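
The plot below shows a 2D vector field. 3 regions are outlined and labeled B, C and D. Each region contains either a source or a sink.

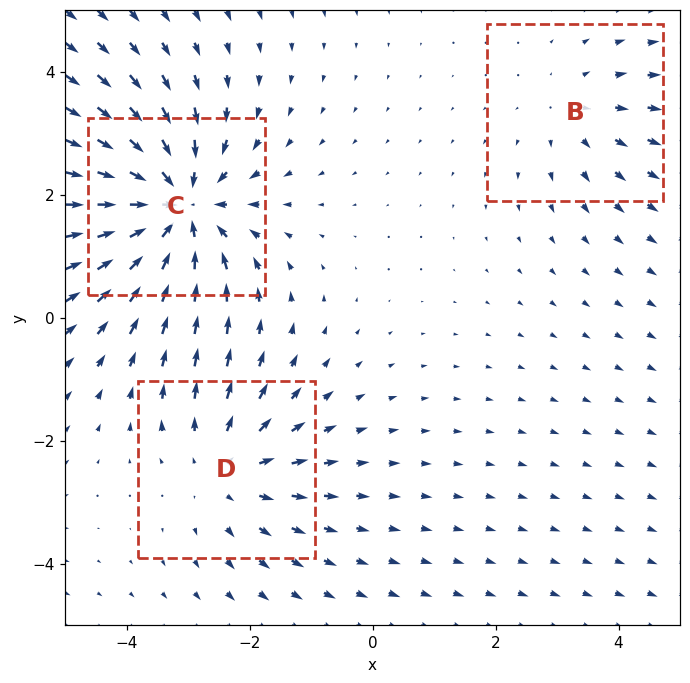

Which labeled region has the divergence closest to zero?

Divergence at each region's feature centre — B: about +2, C: about -5, D: about +3. Region B is closest to zero.

B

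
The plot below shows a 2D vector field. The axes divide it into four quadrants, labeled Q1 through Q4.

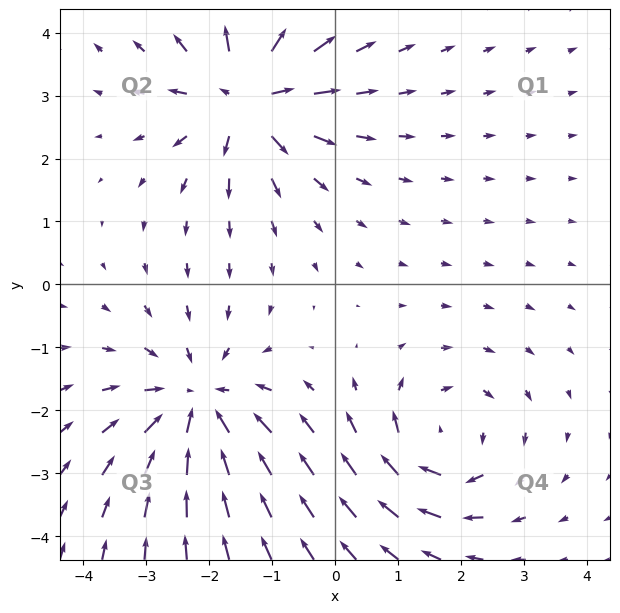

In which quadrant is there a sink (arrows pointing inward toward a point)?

Q3

The sink sits at approximately (-2.2, -1.9), which lies in quadrant Q3. The divergence there is about -5, negative as expected for a sink.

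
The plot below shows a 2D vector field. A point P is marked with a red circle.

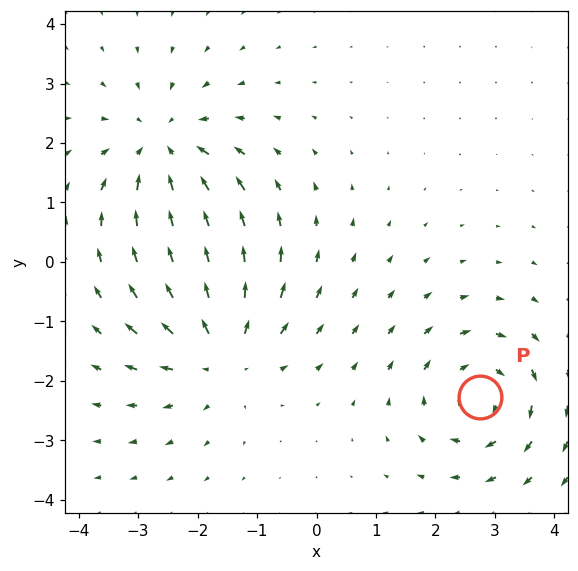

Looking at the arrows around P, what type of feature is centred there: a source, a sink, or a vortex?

At P (2.7, -2.3) the arrows circulate clockwise. Divergence ≈0, curl about -4 — near-zero divergence with nonzero curl is a vortex.

vortex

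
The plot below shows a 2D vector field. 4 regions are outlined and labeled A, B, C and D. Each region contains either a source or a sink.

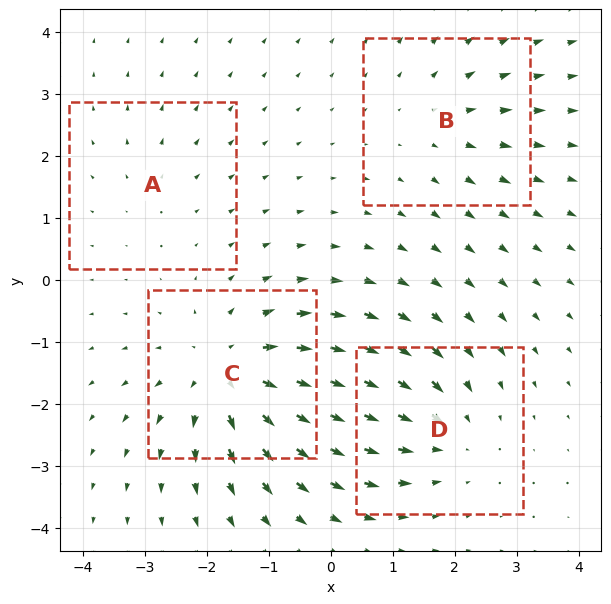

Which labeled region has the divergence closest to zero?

A

Divergence at each region's feature centre — A: about +2, B: about +3, C: about +6, D: about -4. Region A is closest to zero.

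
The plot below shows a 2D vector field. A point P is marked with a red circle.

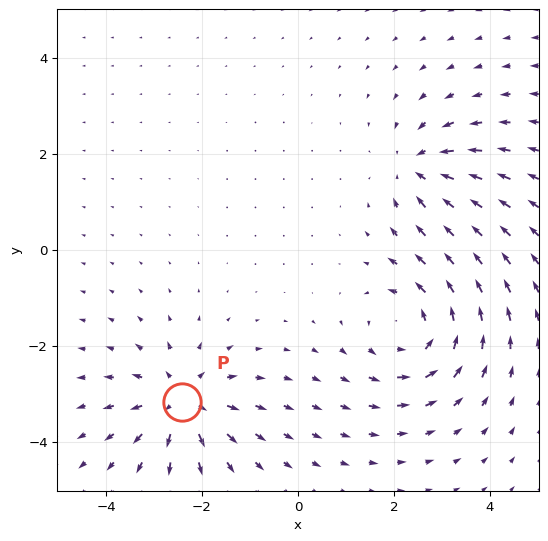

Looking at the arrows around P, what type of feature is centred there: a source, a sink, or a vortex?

source

At P (-2.4, -3.2) the arrows spread outward. Divergence about +4, curl ≈0 — positive divergence with near-zero curl is a source.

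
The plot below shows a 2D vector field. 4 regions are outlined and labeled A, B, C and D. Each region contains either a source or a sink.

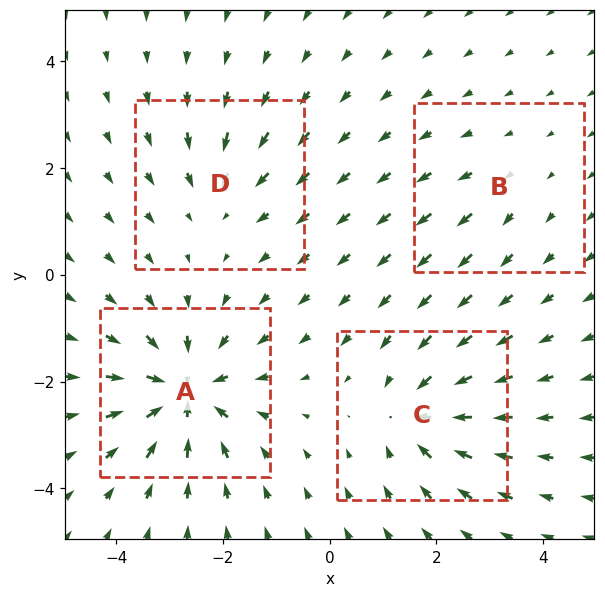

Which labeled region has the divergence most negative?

A

Divergence at each region's feature centre — A: about -8, B: about +2, C: about -6, D: about -4. Region A is most negative.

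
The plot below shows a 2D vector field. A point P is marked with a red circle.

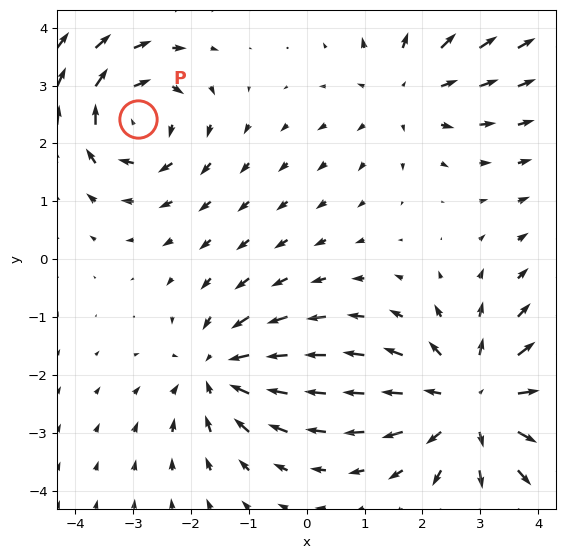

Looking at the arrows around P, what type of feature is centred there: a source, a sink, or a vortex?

At P (-2.9, 2.4) the arrows circulate clockwise. Divergence ≈0, curl about -4 — near-zero divergence with nonzero curl is a vortex.

vortex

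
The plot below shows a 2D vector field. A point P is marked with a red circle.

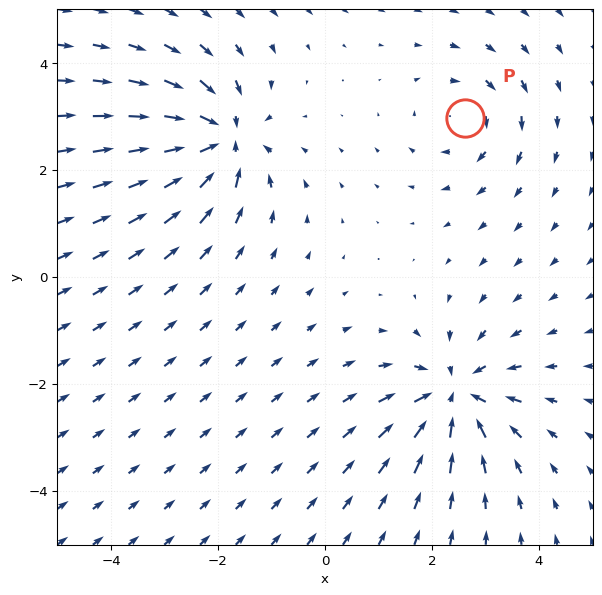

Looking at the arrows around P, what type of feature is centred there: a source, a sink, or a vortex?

vortex

At P (2.6, 3.0) the arrows circulate clockwise. Divergence ≈0, curl about -3 — near-zero divergence with nonzero curl is a vortex.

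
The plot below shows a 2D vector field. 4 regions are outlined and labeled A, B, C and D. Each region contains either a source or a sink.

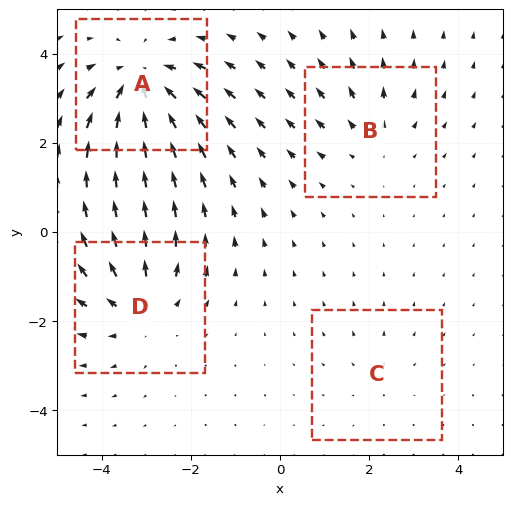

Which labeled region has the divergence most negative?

Divergence at each region's feature centre — A: about -6, B: about +3, C: about +2, D: about +5. Region A is most negative.

A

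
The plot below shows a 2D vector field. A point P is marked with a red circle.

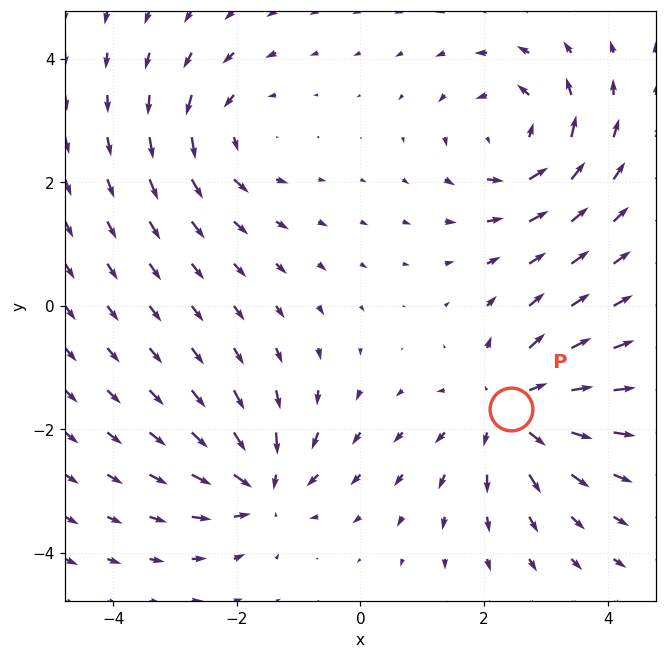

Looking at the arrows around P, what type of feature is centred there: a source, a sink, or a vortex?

source

At P (2.4, -1.7) the arrows spread outward. Divergence about +5, curl ≈0 — positive divergence with near-zero curl is a source.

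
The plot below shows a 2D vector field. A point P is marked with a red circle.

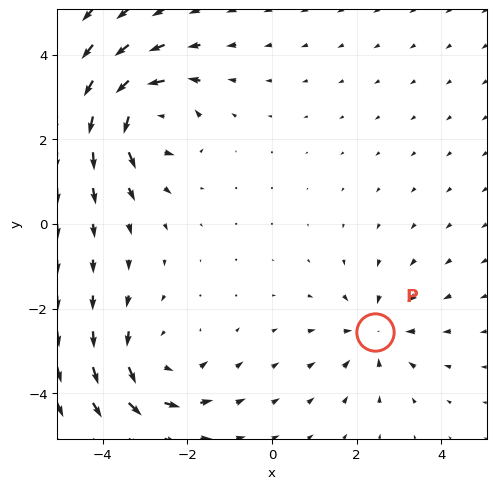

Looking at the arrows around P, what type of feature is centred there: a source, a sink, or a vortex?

At P (2.4, -2.6) the arrows converge inward. Divergence about -3, curl ≈0 — negative divergence with near-zero curl is a sink.

sink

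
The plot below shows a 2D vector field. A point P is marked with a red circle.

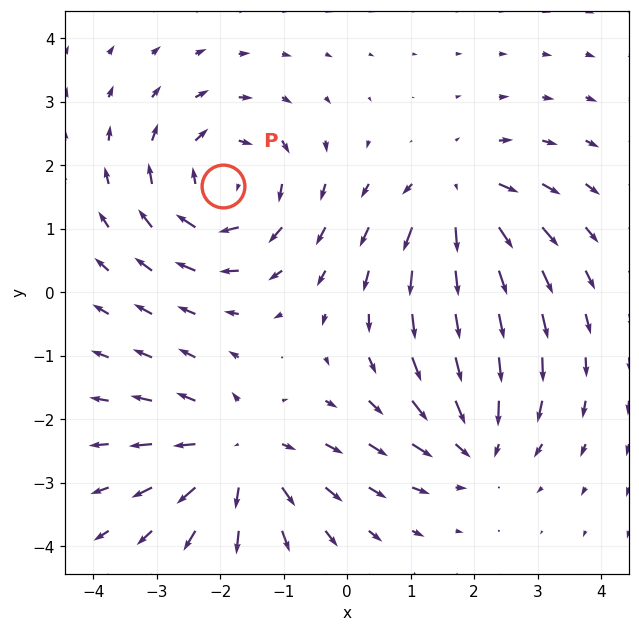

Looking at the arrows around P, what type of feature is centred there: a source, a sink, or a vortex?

vortex

At P (-1.9, 1.7) the arrows circulate clockwise. Divergence ≈0, curl about -5 — near-zero divergence with nonzero curl is a vortex.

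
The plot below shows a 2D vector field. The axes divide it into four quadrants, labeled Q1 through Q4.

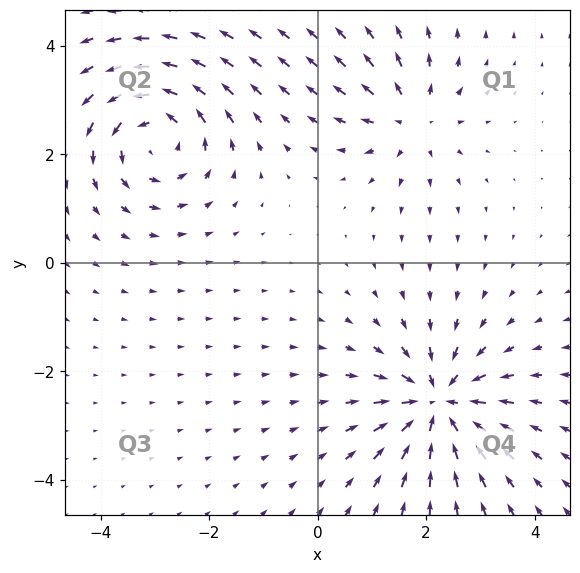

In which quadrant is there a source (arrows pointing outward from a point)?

The source sits at approximately (1.7, 2.6), which lies in quadrant Q1. The divergence there is about +4, positive as expected for a source.

Q1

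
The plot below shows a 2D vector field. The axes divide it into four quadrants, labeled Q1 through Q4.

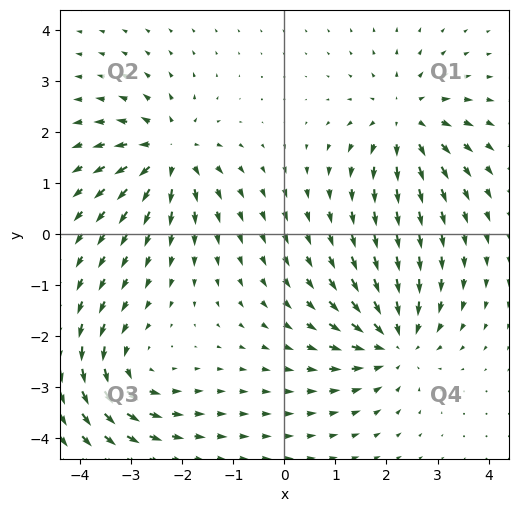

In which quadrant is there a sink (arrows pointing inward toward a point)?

The sink sits at approximately (2.2, -2.1), which lies in quadrant Q4. The divergence there is about -6, negative as expected for a sink.

Q4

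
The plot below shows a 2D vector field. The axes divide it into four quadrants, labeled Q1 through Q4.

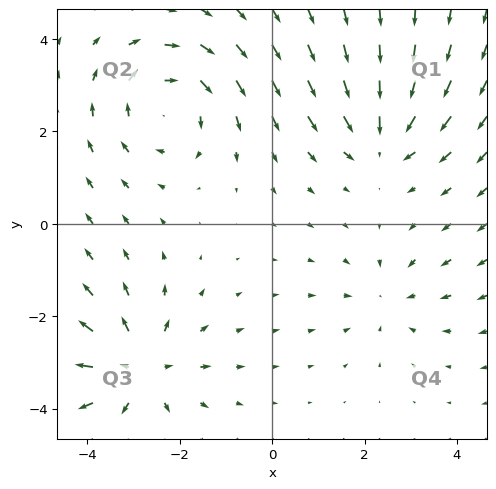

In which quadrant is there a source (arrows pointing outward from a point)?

Q3

The source sits at approximately (-2.9, -3.1), which lies in quadrant Q3. The divergence there is about +4, positive as expected for a source.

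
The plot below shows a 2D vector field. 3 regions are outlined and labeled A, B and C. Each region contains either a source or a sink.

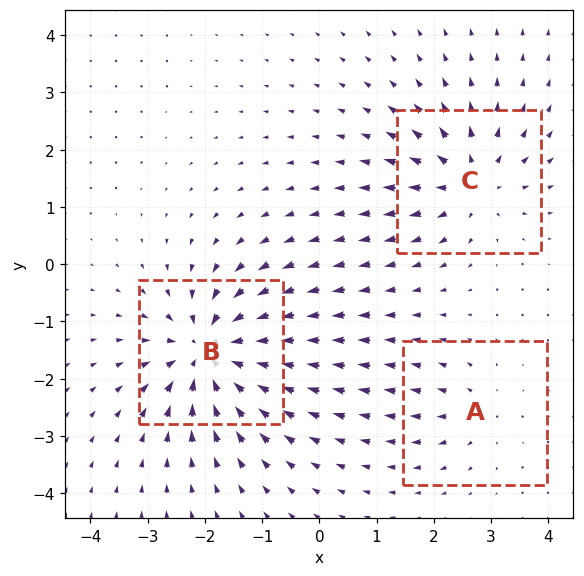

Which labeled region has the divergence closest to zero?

A

Divergence at each region's feature centre — A: about +2, B: about -6, C: about +4. Region A is closest to zero.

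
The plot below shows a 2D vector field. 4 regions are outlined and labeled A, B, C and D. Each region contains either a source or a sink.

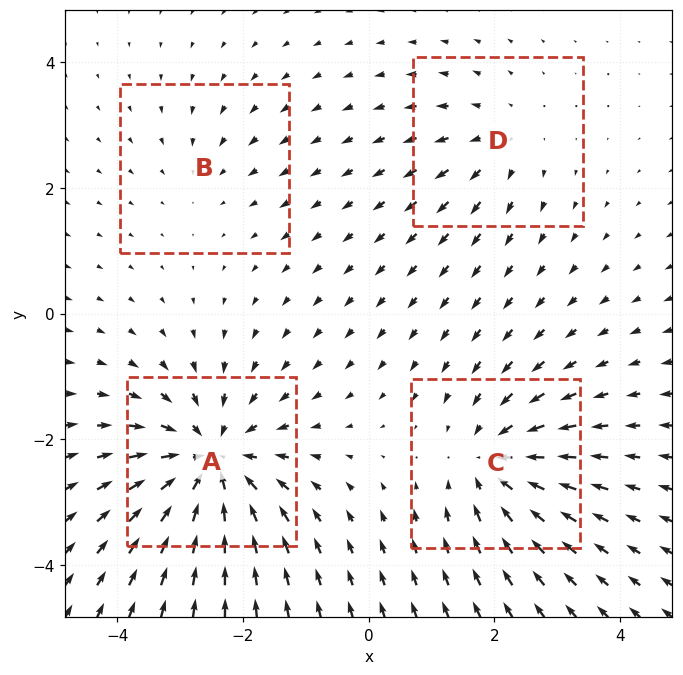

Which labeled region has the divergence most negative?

A

Divergence at each region's feature centre — A: about -7, B: about -2, C: about -5, D: about +3. Region A is most negative.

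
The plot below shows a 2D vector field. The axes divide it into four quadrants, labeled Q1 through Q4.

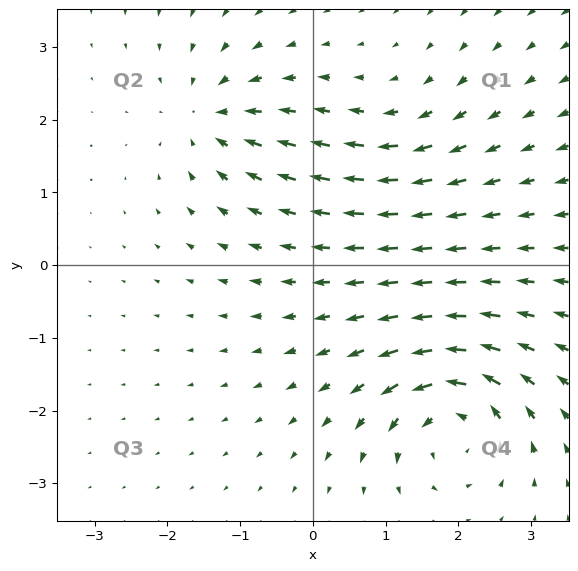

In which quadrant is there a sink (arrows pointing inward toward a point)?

The sink sits at approximately (-1.4, 2.0), which lies in quadrant Q2. The divergence there is about -4, negative as expected for a sink.

Q2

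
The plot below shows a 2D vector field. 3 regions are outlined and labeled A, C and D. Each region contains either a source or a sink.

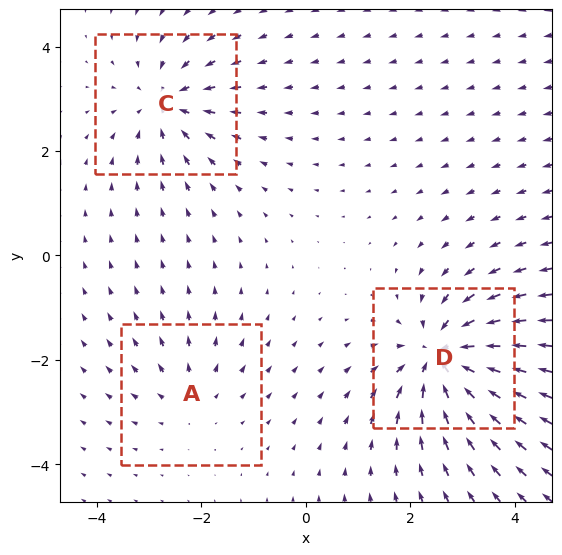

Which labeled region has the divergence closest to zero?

Divergence at each region's feature centre — A: about +2, C: about -4, D: about -6. Region A is closest to zero.

A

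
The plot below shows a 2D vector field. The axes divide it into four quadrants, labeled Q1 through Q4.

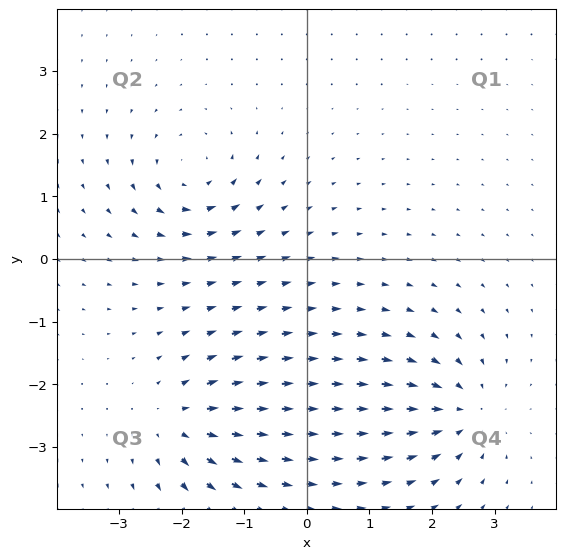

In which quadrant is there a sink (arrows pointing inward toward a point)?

The sink sits at approximately (2.5, -2.4), which lies in quadrant Q4. The divergence there is about -6, negative as expected for a sink.

Q4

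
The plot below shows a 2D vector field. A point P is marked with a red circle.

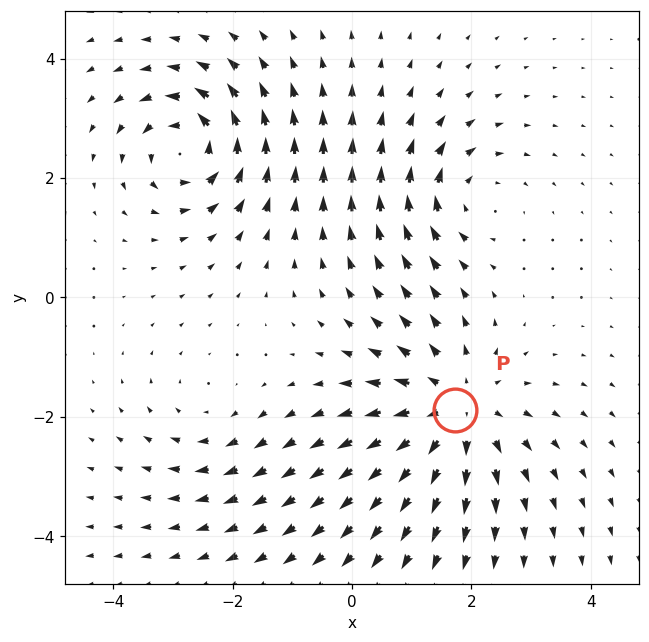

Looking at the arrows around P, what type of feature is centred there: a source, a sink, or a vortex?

At P (1.7, -1.9) the arrows spread outward. Divergence about +4, curl ≈0 — positive divergence with near-zero curl is a source.

source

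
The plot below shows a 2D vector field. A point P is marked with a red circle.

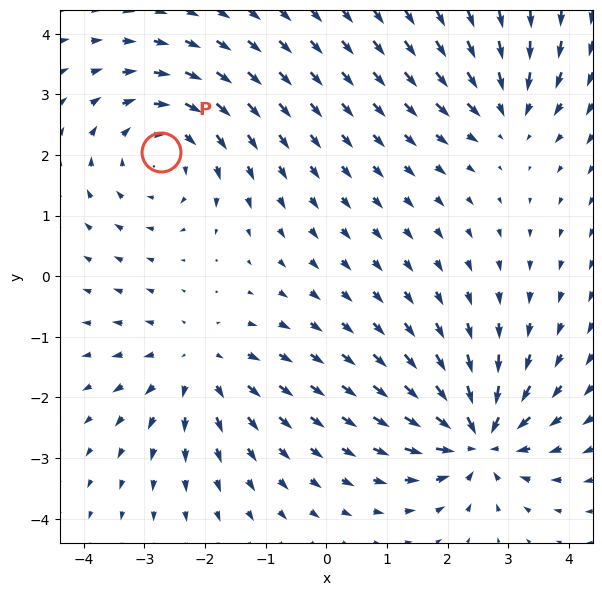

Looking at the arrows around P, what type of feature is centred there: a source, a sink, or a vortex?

At P (-2.7, 2.1) the arrows circulate clockwise. Divergence ≈0, curl about -4 — near-zero divergence with nonzero curl is a vortex.

vortex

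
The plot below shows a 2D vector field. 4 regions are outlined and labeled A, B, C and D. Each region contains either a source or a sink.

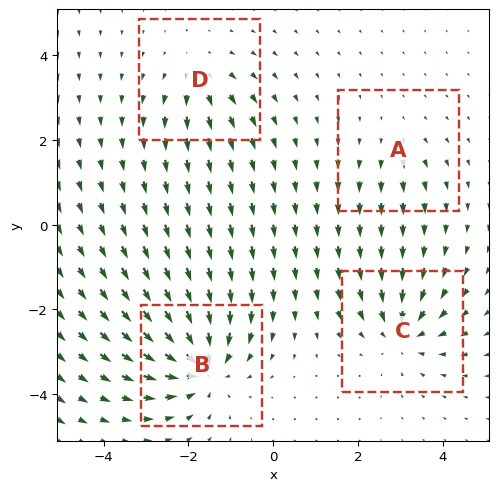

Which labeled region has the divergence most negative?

B

Divergence at each region's feature centre — A: about +2, B: about -8, C: about -5, D: about +4. Region B is most negative.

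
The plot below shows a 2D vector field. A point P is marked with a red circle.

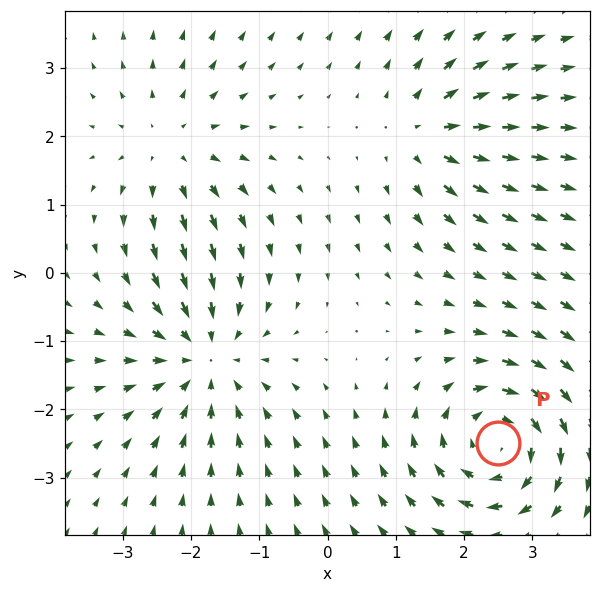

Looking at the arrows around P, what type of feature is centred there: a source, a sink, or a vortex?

At P (2.5, -2.5) the arrows circulate clockwise. Divergence ≈0, curl about -6 — near-zero divergence with nonzero curl is a vortex.

vortex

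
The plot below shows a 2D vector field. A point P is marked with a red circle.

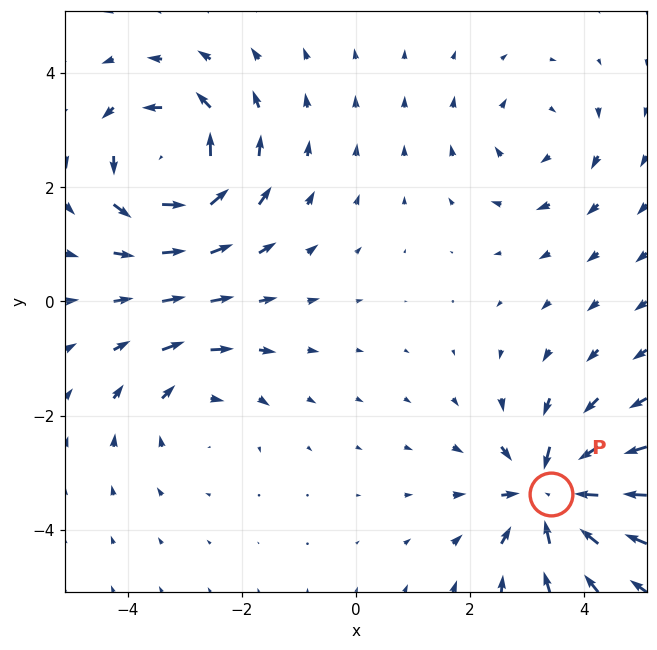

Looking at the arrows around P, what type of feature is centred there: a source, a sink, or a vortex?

At P (3.4, -3.4) the arrows converge inward. Divergence about -6, curl ≈0 — negative divergence with near-zero curl is a sink.

sink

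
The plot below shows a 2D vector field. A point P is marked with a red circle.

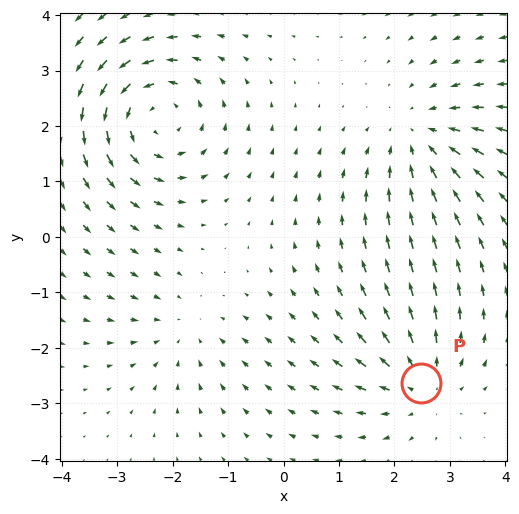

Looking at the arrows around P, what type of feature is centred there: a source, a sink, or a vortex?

At P (2.5, -2.6) the arrows spread outward. Divergence about +4, curl ≈0 — positive divergence with near-zero curl is a source.

source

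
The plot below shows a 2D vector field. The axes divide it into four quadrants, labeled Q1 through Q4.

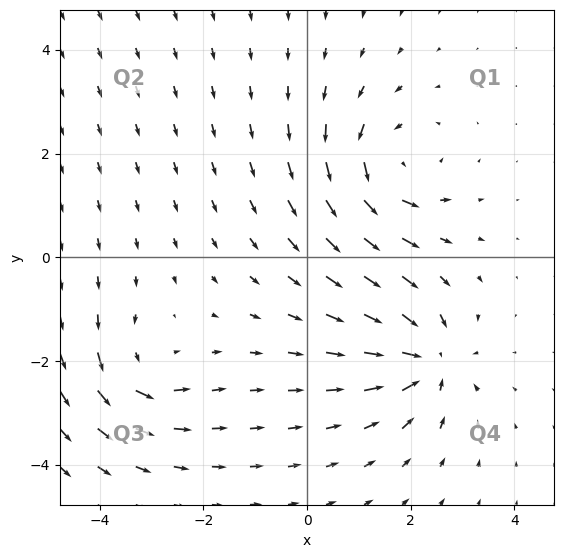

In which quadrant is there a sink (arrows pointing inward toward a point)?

Q4

The sink sits at approximately (2.3, -2.0), which lies in quadrant Q4. The divergence there is about -6, negative as expected for a sink.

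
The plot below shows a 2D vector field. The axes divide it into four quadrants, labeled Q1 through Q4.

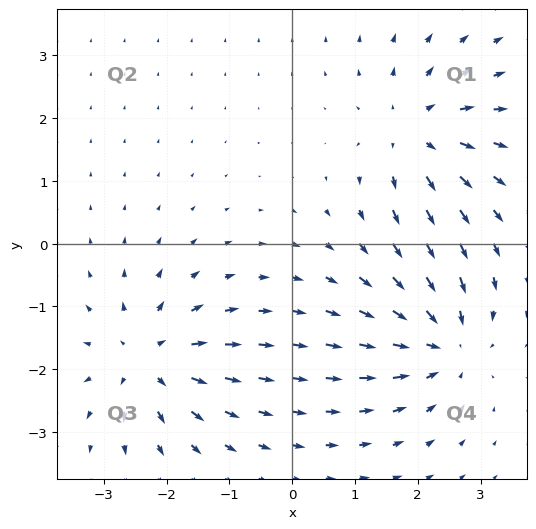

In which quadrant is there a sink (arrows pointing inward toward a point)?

Q4

The sink sits at approximately (2.4, -1.6), which lies in quadrant Q4. The divergence there is about -4, negative as expected for a sink.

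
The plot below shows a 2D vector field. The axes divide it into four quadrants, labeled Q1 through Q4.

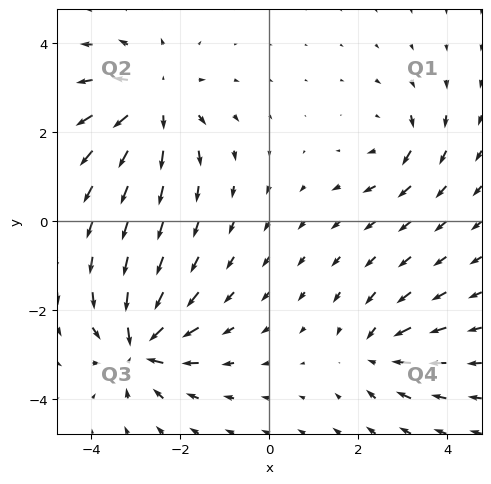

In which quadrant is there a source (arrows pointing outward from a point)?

The source sits at approximately (-2.6, 2.7), which lies in quadrant Q2. The divergence there is about +5, positive as expected for a source.

Q2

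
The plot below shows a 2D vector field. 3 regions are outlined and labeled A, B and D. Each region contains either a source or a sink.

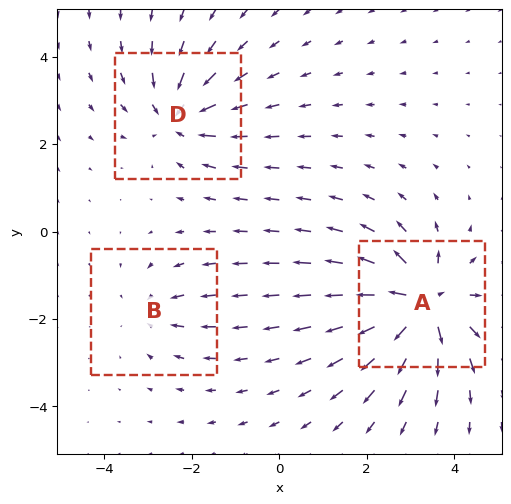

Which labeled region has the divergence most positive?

A

Divergence at each region's feature centre — A: about +6, B: about -2, D: about -4. Region A is most positive.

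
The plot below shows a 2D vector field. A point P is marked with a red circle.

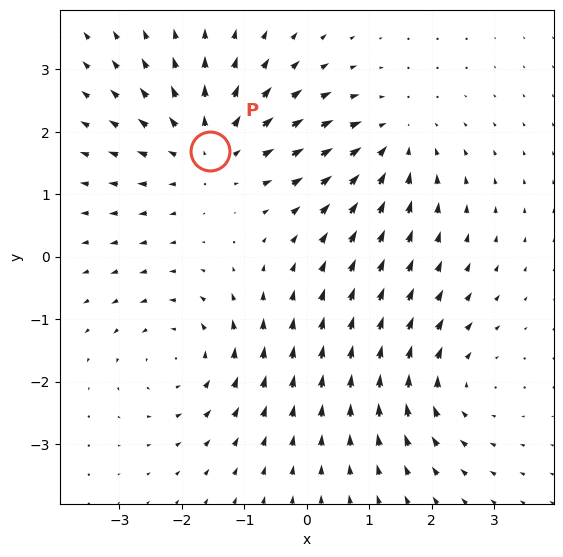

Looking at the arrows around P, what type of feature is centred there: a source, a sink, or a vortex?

source

At P (-1.5, 1.7) the arrows spread outward. Divergence about +4, curl ≈0 — positive divergence with near-zero curl is a source.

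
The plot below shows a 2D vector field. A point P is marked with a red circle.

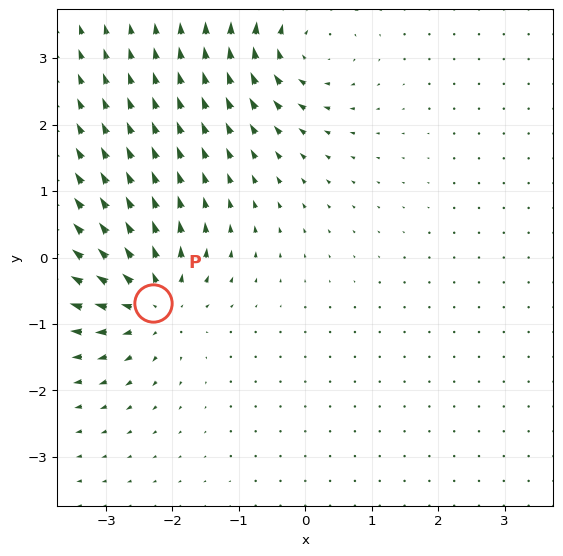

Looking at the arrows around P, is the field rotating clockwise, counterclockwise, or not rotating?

not rotating

Near P at (-2.3, -0.7) the arrows show no circulation. The curl there is ≈0.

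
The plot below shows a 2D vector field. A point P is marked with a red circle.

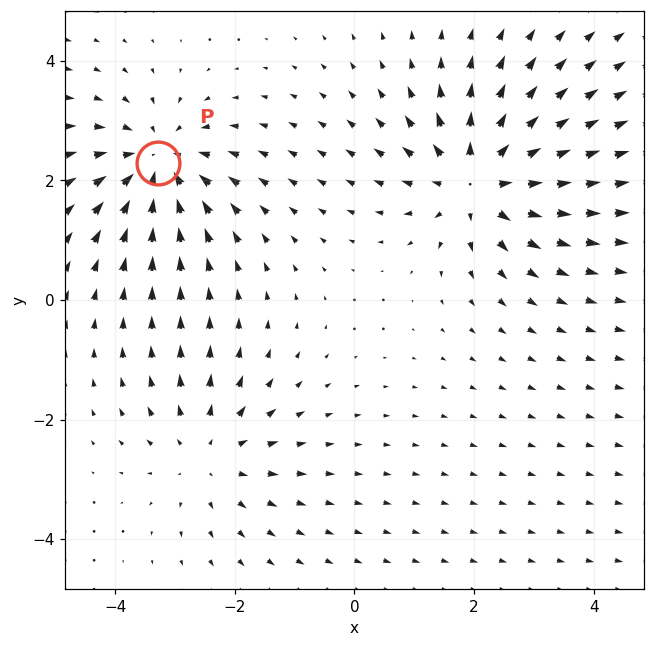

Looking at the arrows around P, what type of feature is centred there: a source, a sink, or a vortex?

At P (-3.3, 2.3) the arrows converge inward. Divergence about -5, curl ≈0 — negative divergence with near-zero curl is a sink.

sink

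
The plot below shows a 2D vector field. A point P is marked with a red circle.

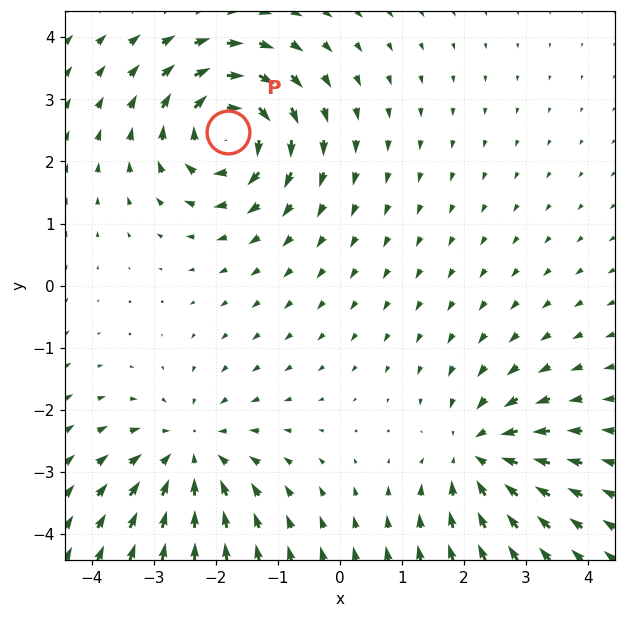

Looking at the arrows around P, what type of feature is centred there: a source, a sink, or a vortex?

vortex

At P (-1.8, 2.5) the arrows circulate clockwise. Divergence ≈0, curl about -5 — near-zero divergence with nonzero curl is a vortex.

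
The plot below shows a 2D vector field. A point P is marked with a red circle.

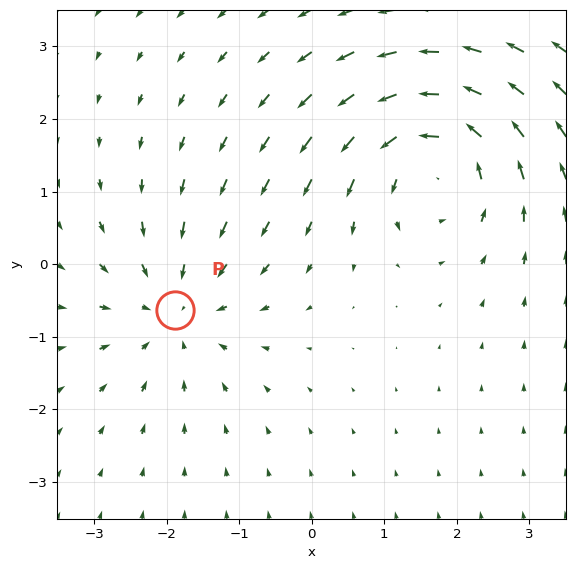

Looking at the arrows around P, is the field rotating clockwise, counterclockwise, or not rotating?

not rotating

Near P at (-1.9, -0.6) the arrows show no circulation. The curl there is ≈0.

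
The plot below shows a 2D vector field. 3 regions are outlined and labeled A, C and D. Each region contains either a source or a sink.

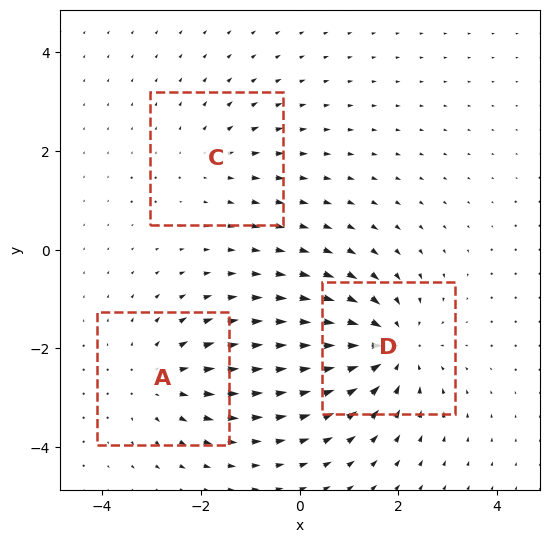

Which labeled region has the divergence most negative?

Divergence at each region's feature centre — A: about +3, C: about +2, D: about -4. Region D is most negative.

D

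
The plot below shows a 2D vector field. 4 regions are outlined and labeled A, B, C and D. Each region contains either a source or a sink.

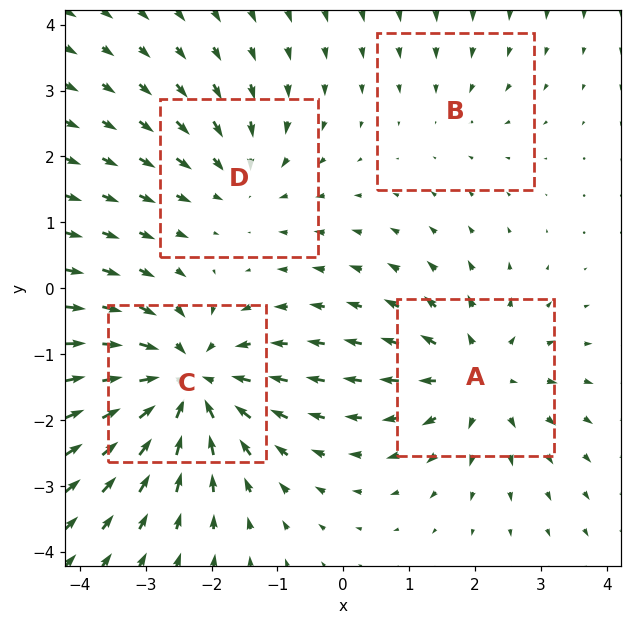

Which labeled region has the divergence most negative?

Divergence at each region's feature centre — A: about +5, B: about -2, C: about -7, D: about -4. Region C is most negative.

C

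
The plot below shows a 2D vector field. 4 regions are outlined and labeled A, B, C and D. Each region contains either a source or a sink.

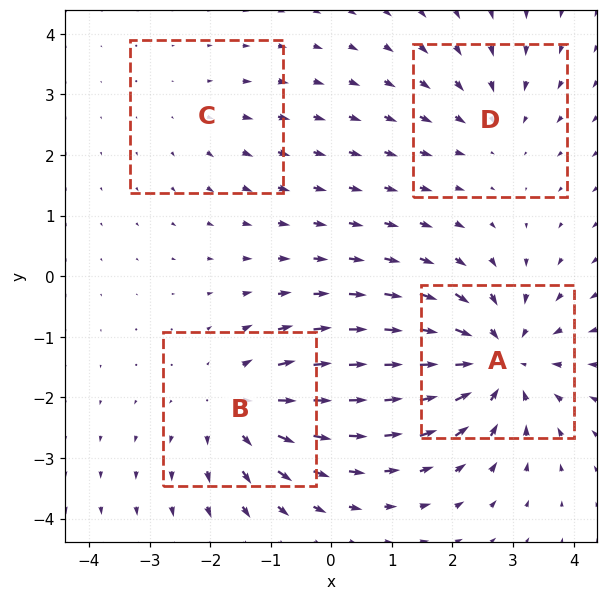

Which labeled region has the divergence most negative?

A

Divergence at each region's feature centre — A: about -6, B: about +5, C: about +2, D: about -3. Region A is most negative.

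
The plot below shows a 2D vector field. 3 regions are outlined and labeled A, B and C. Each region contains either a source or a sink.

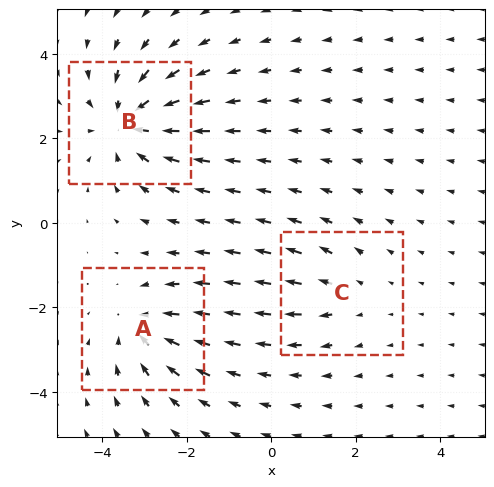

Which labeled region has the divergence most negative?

B

Divergence at each region's feature centre — A: about -3, B: about -5, C: about +2. Region B is most negative.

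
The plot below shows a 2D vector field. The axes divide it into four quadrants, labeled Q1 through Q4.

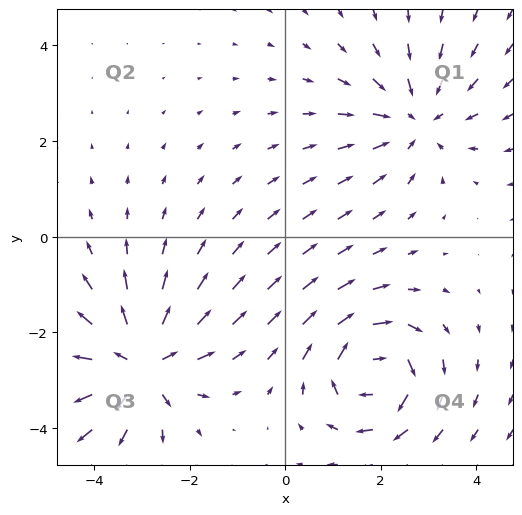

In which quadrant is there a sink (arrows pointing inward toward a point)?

The sink sits at approximately (2.7, 2.5), which lies in quadrant Q1. The divergence there is about -3, negative as expected for a sink.

Q1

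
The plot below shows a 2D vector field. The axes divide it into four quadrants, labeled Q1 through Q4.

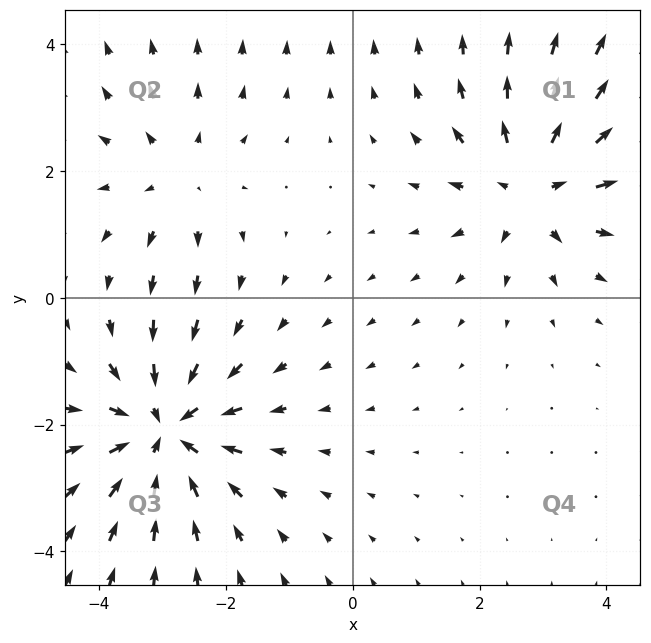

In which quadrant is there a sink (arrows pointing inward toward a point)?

Q3

The sink sits at approximately (-3.0, -2.1), which lies in quadrant Q3. The divergence there is about -5, negative as expected for a sink.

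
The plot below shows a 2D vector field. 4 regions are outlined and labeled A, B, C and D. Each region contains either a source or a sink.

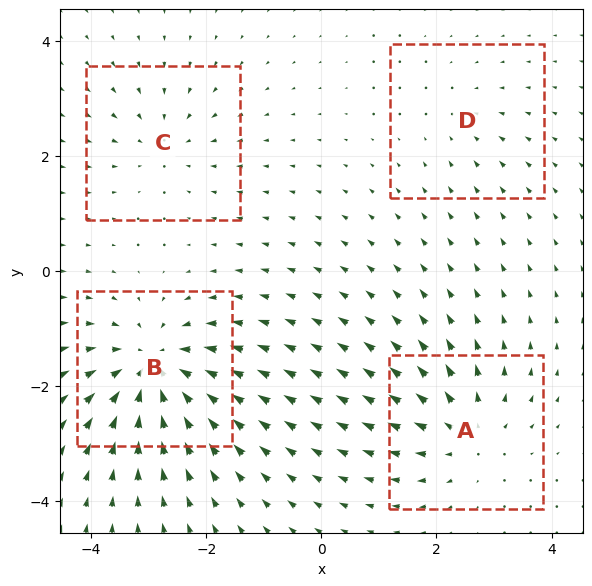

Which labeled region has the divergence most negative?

Divergence at each region's feature centre — A: about +5, B: about -7, C: about -4, D: about -2. Region B is most negative.

B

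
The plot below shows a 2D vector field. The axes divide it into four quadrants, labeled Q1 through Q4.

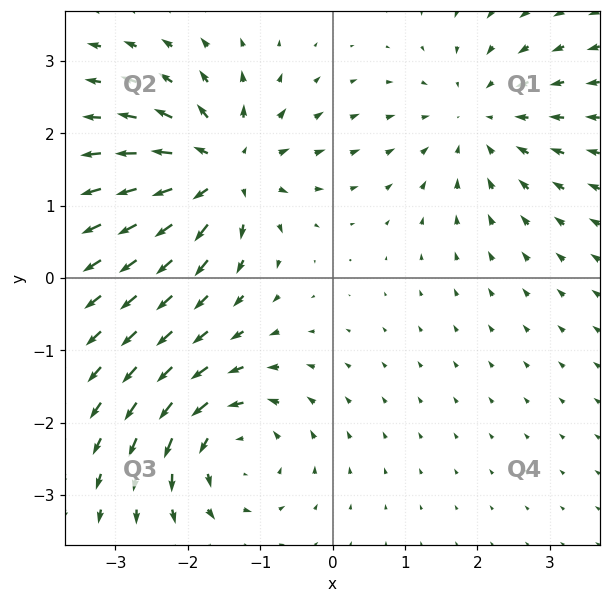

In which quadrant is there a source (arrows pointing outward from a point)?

The source sits at approximately (-1.5, 1.5), which lies in quadrant Q2. The divergence there is about +6, positive as expected for a source.

Q2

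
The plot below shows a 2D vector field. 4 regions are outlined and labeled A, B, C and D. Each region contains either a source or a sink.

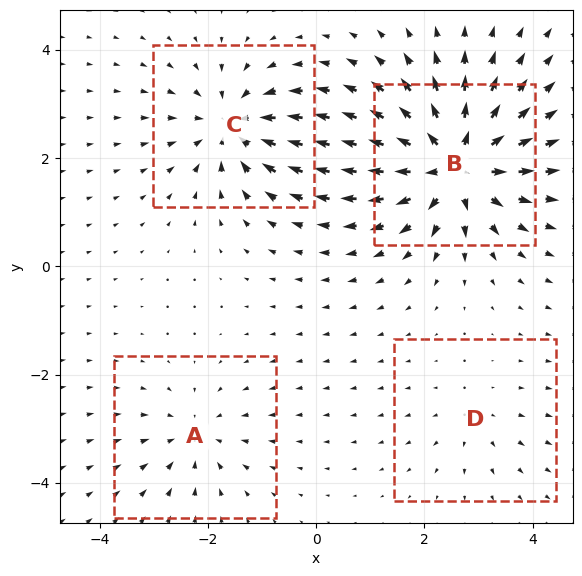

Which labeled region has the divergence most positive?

B

Divergence at each region's feature centre — A: about -3, B: about +8, C: about -5, D: about +2. Region B is most positive.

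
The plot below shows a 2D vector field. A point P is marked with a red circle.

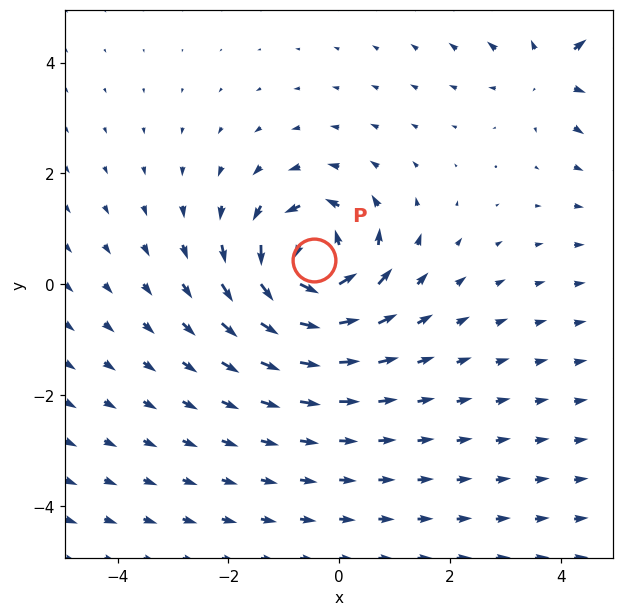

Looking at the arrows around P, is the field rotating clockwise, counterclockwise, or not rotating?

counterclockwise

Near P at (-0.5, 0.4) the arrows circulate counterclockwise. The curl (z-component) there is about +7; positive curl means counterclockwise rotation.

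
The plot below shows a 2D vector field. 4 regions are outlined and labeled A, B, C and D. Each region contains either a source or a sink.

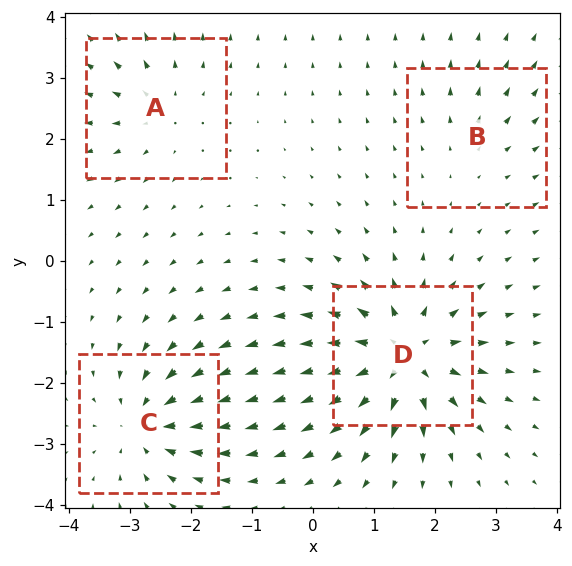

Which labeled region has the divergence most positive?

Divergence at each region's feature centre — A: about +4, B: about +3, C: about -6, D: about +9. Region D is most positive.

D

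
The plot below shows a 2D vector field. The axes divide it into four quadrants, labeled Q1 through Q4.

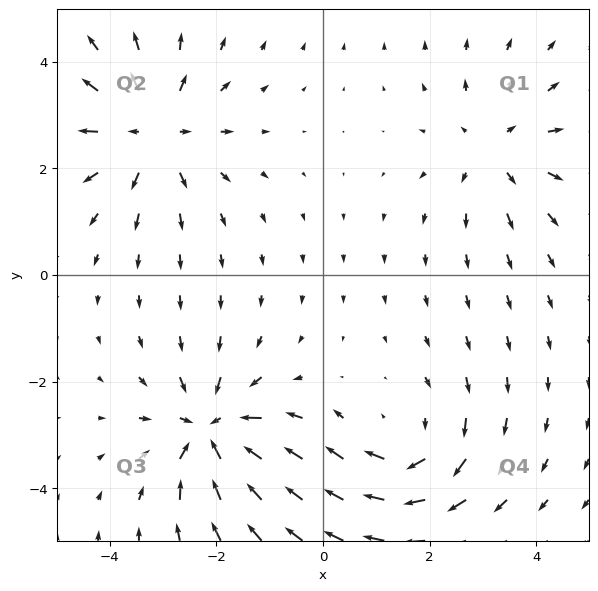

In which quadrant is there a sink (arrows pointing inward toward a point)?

Q3

The sink sits at approximately (-2.1, -2.9), which lies in quadrant Q3. The divergence there is about -6, negative as expected for a sink.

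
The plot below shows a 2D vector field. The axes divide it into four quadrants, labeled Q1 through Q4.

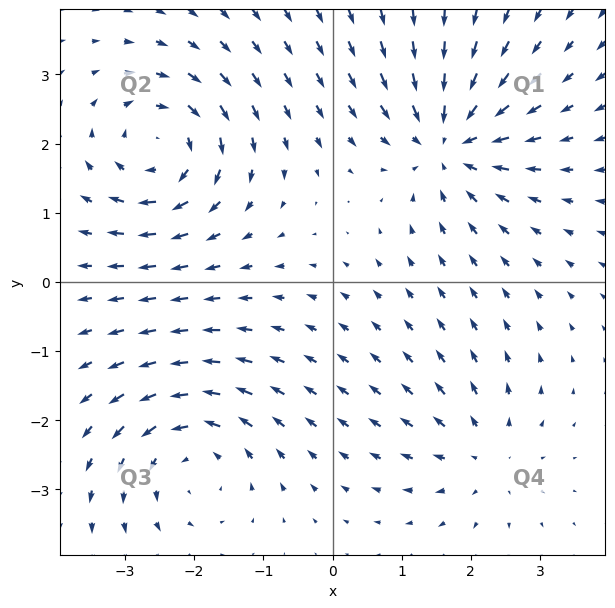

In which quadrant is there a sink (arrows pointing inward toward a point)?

Q1

The sink sits at approximately (1.7, 2.0), which lies in quadrant Q1. The divergence there is about -6, negative as expected for a sink.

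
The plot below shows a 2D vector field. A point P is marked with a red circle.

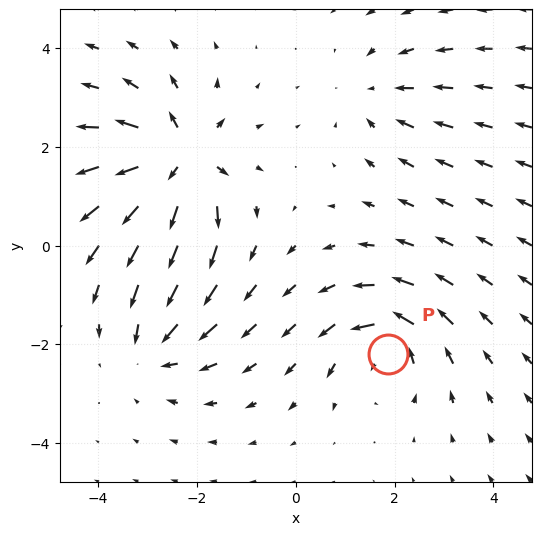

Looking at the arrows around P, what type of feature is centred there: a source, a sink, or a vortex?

vortex

At P (1.9, -2.2) the arrows circulate counterclockwise. Divergence ≈0, curl about +4 — near-zero divergence with nonzero curl is a vortex.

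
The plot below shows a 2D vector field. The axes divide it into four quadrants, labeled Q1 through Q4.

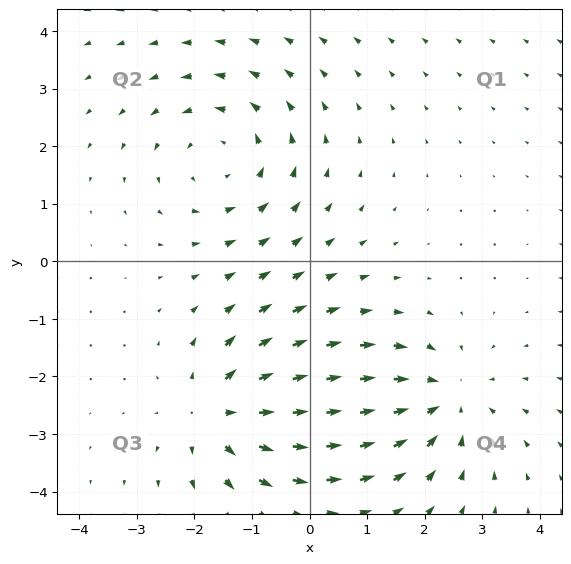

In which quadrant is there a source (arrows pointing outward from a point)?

The source sits at approximately (-1.6, -2.6), which lies in quadrant Q3. The divergence there is about +4, positive as expected for a source.

Q3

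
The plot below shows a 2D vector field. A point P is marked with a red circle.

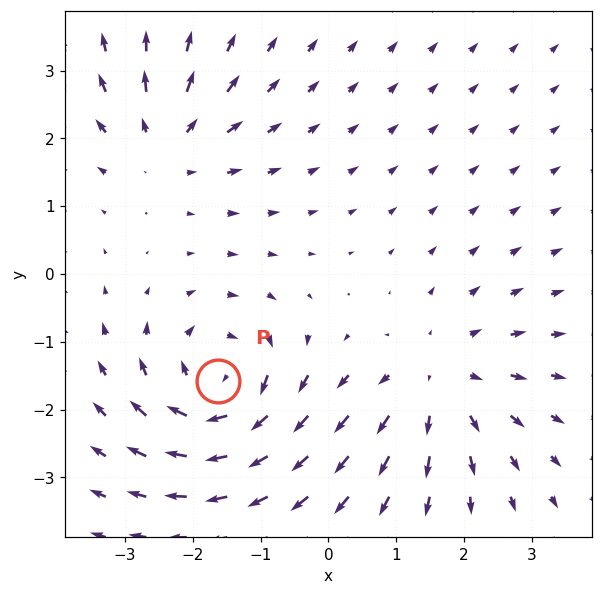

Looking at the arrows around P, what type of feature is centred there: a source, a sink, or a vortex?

vortex

At P (-1.6, -1.6) the arrows circulate clockwise. Divergence ≈0, curl about -6 — near-zero divergence with nonzero curl is a vortex.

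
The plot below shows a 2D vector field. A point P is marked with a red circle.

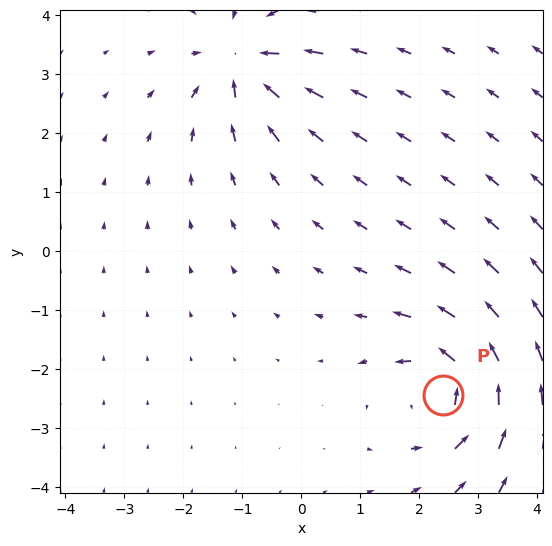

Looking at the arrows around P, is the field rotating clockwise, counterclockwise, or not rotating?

counterclockwise

Near P at (2.4, -2.4) the arrows circulate counterclockwise. The curl (z-component) there is about +6; positive curl means counterclockwise rotation.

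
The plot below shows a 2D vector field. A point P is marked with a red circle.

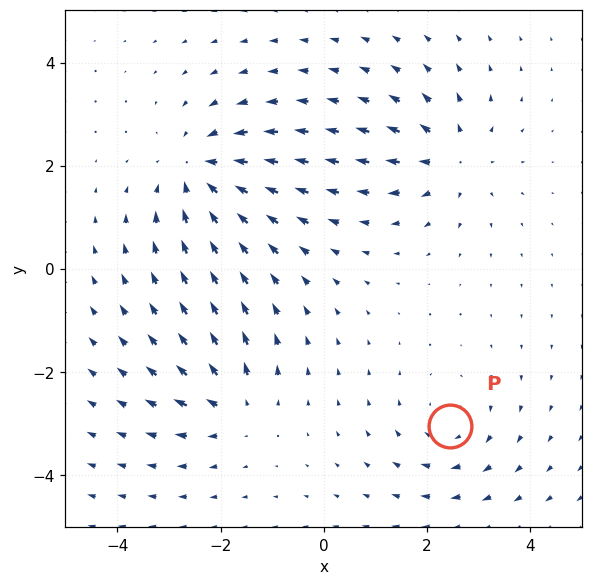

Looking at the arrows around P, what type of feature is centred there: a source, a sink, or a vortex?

vortex

At P (2.5, -3.0) the arrows circulate clockwise. Divergence ≈0, curl about -3 — near-zero divergence with nonzero curl is a vortex.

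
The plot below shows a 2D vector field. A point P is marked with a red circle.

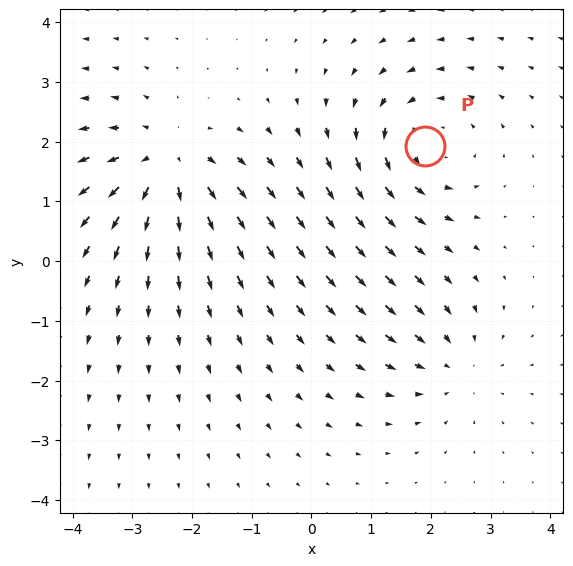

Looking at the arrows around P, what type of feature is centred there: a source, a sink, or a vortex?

vortex

At P (1.9, 1.9) the arrows circulate counterclockwise. Divergence ≈0, curl about +4 — near-zero divergence with nonzero curl is a vortex.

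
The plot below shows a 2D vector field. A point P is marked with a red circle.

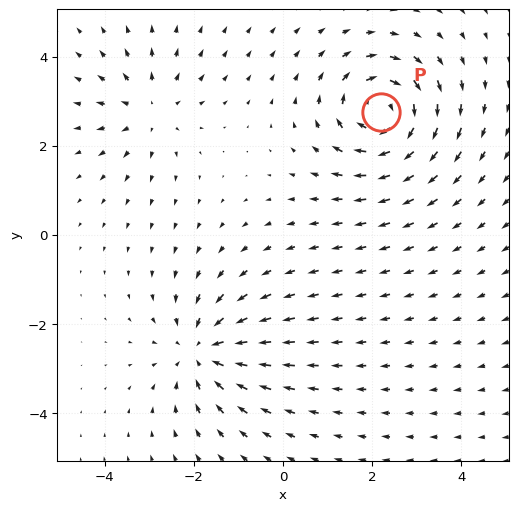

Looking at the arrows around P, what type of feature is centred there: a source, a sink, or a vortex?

At P (2.2, 2.8) the arrows circulate clockwise. Divergence ≈0, curl about -6 — near-zero divergence with nonzero curl is a vortex.

vortex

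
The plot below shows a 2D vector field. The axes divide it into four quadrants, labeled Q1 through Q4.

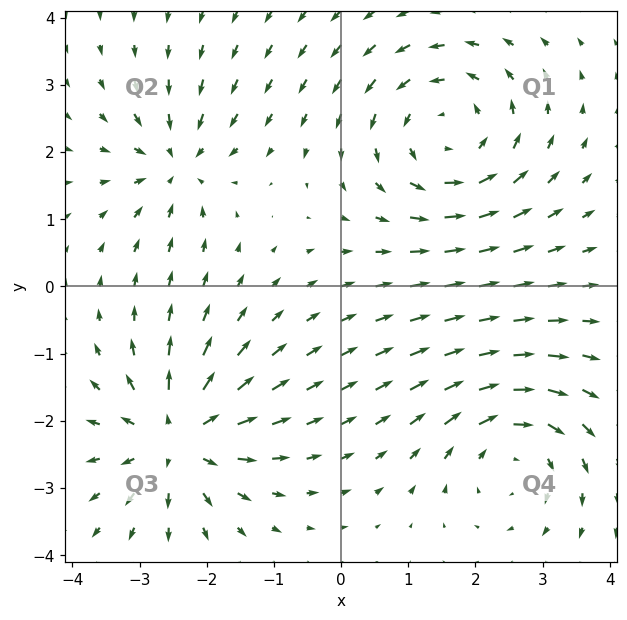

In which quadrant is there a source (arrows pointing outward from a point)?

Q3

The source sits at approximately (-2.4, -2.3), which lies in quadrant Q3. The divergence there is about +5, positive as expected for a source.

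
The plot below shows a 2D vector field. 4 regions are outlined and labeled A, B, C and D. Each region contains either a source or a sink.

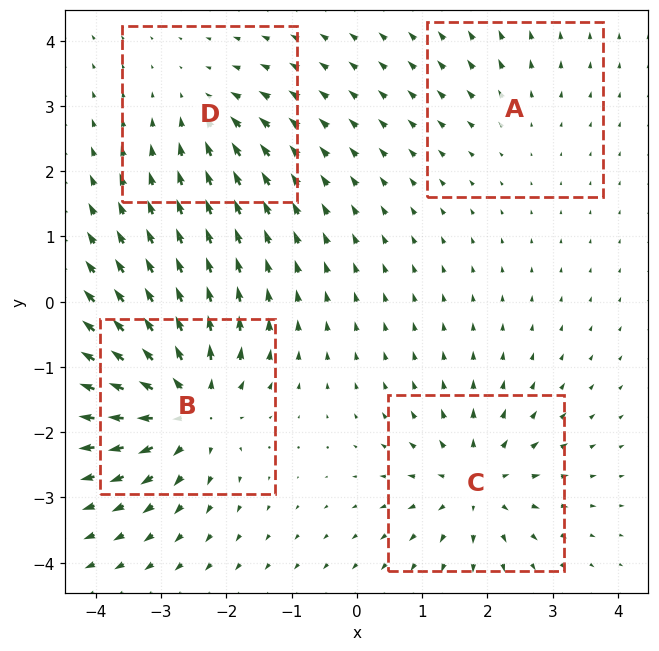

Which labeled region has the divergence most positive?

Divergence at each region's feature centre — A: about +2, B: about +9, C: about +6, D: about -4. Region B is most positive.

B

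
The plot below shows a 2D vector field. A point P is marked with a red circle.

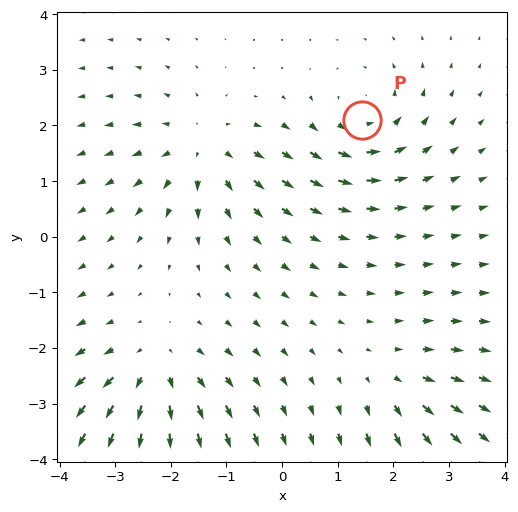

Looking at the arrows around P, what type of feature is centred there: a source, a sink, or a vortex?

vortex

At P (1.4, 2.1) the arrows circulate counterclockwise. Divergence ≈0, curl about +5 — near-zero divergence with nonzero curl is a vortex.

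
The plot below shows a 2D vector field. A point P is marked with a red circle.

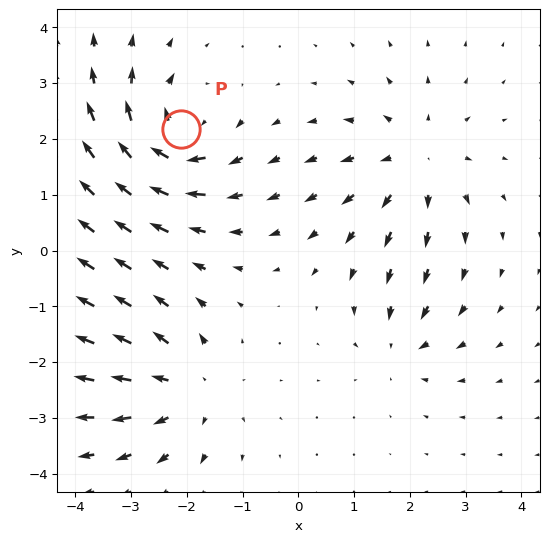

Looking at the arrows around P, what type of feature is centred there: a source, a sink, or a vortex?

vortex

At P (-2.1, 2.2) the arrows circulate clockwise. Divergence ≈0, curl about -6 — near-zero divergence with nonzero curl is a vortex.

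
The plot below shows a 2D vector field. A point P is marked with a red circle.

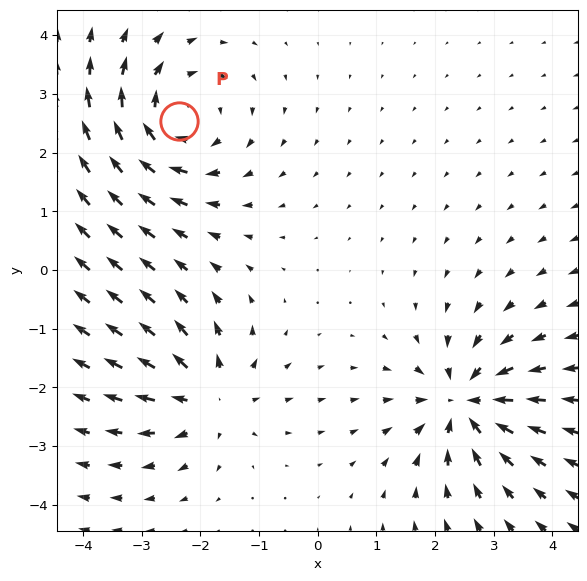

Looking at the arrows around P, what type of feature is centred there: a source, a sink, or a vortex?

At P (-2.4, 2.5) the arrows circulate clockwise. Divergence ≈0, curl about -4 — near-zero divergence with nonzero curl is a vortex.

vortex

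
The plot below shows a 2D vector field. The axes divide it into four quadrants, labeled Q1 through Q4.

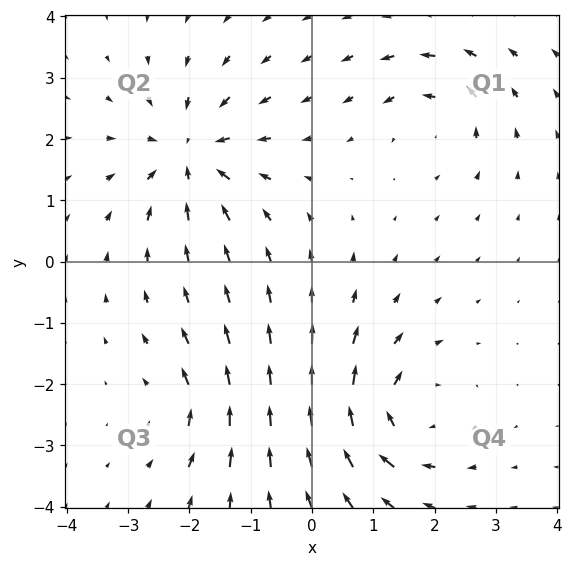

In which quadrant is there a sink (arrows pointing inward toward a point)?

The sink sits at approximately (-2.0, 1.7), which lies in quadrant Q2. The divergence there is about -5, negative as expected for a sink.

Q2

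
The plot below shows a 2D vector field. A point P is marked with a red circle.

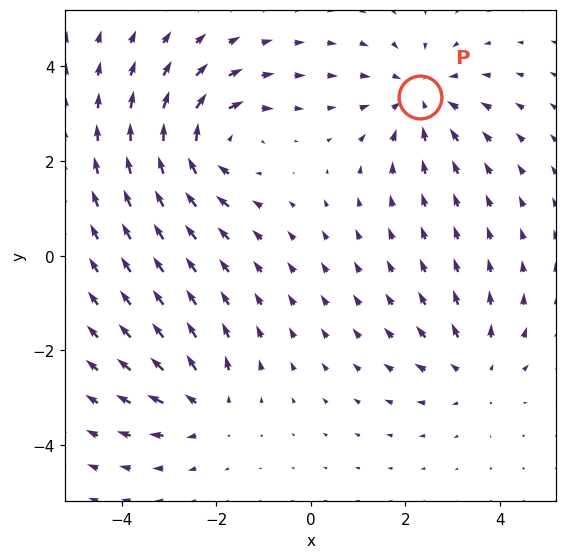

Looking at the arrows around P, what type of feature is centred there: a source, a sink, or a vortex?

sink

At P (2.3, 3.4) the arrows converge inward. Divergence about -4, curl ≈0 — negative divergence with near-zero curl is a sink.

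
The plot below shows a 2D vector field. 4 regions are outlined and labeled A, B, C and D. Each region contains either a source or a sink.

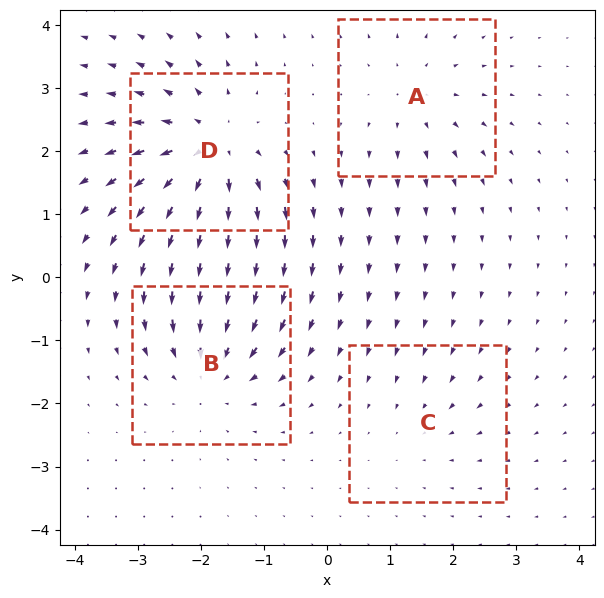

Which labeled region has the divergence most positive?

Divergence at each region's feature centre — A: about +3, B: about -5, C: about -2, D: about +7. Region D is most positive.

D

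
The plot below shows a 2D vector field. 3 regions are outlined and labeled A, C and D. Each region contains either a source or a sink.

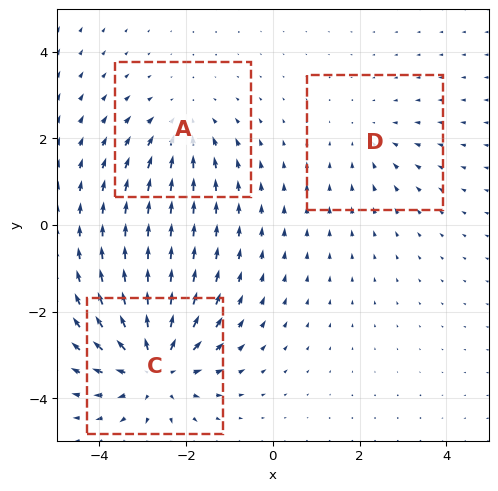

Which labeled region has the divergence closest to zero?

D

Divergence at each region's feature centre — A: about -3, C: about +5, D: about -2. Region D is closest to zero.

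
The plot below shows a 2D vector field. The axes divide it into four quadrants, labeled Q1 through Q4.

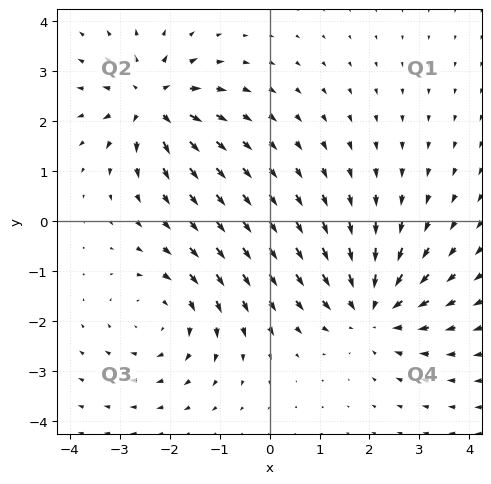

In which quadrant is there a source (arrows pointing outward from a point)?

The source sits at approximately (-2.4, 2.4), which lies in quadrant Q2. The divergence there is about +6, positive as expected for a source.

Q2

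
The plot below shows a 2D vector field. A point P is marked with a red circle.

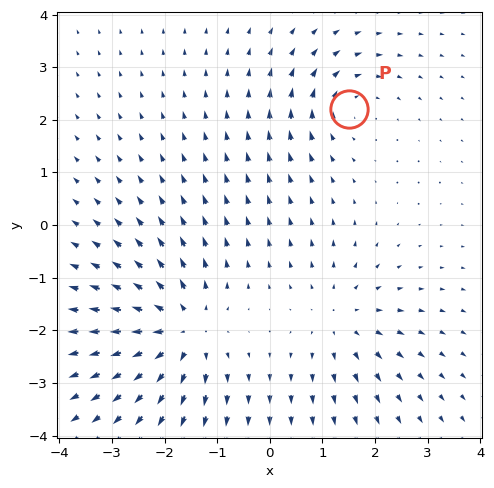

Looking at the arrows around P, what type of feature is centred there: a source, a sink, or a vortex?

At P (1.5, 2.2) the arrows circulate clockwise. Divergence ≈0, curl about -3 — near-zero divergence with nonzero curl is a vortex.

vortex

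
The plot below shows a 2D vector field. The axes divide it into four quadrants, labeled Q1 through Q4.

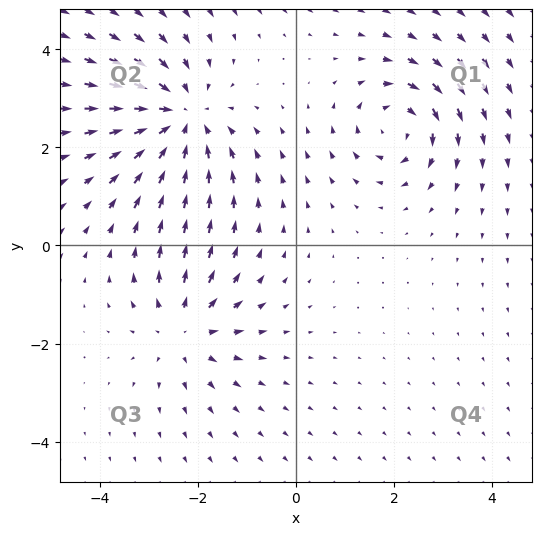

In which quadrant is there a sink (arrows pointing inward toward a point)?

Q2

The sink sits at approximately (-2.3, 2.6), which lies in quadrant Q2. The divergence there is about -4, negative as expected for a sink.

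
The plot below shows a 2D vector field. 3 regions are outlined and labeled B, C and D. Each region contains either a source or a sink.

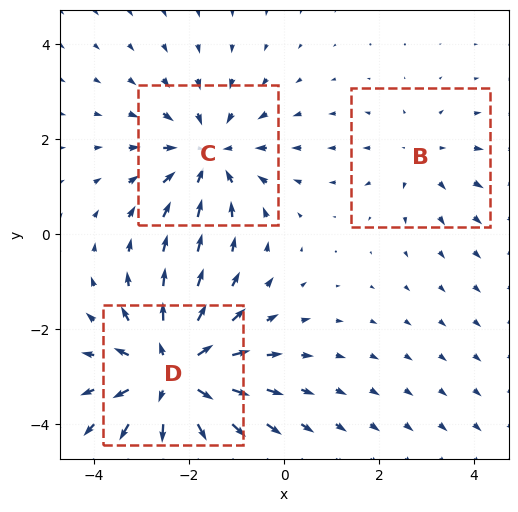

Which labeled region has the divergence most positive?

Divergence at each region's feature centre — B: about +2, C: about -3, D: about +4. Region D is most positive.

D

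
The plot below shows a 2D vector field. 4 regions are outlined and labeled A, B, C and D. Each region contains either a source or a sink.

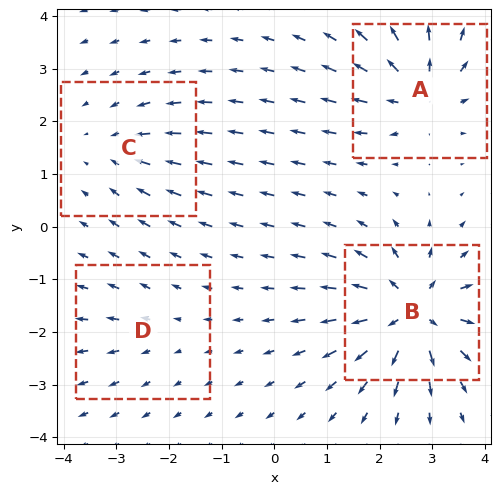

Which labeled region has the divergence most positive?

Divergence at each region's feature centre — A: about +6, B: about +9, C: about -4, D: about +2. Region B is most positive.

B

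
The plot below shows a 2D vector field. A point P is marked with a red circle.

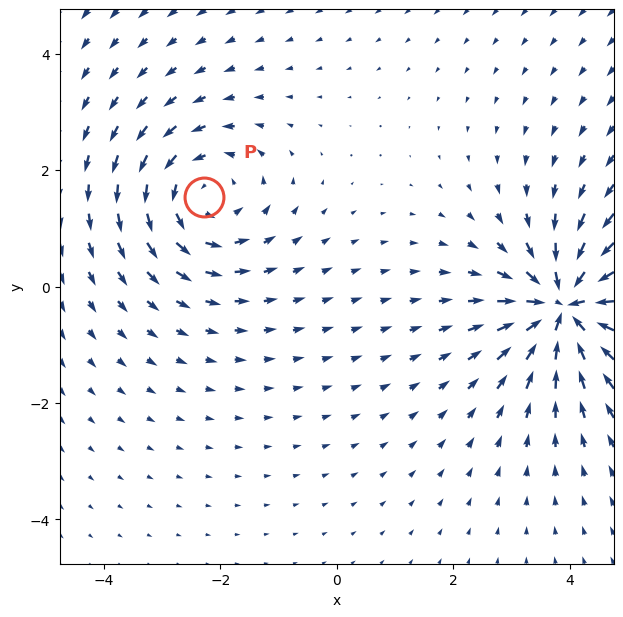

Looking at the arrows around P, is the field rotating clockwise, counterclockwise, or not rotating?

counterclockwise

Near P at (-2.3, 1.5) the arrows circulate counterclockwise. The curl (z-component) there is about +4; positive curl means counterclockwise rotation.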